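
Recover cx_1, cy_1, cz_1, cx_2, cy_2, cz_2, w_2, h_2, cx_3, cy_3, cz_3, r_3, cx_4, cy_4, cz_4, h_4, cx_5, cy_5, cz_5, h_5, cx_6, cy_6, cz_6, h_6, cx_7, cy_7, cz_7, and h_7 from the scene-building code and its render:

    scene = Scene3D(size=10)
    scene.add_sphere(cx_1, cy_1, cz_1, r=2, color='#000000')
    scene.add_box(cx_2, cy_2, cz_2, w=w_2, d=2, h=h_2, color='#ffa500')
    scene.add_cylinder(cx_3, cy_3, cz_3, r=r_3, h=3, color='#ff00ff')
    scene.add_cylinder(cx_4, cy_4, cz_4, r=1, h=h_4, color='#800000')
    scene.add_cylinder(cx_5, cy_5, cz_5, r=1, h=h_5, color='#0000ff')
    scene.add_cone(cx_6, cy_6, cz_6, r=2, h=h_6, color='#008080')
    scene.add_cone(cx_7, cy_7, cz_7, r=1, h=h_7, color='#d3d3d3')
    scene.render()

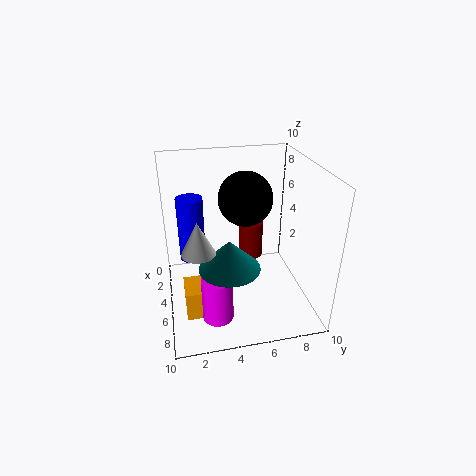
cx_1 = 3, cy_1 = 6, cz_1 = 7, cx_2 = 6, cy_2 = 1, cz_2 = 1, w_2 = 2, h_2 = 2, cx_3 = 8, cy_3 = 3, cz_3 = 1, r_3 = 1, cx_4 = 1, cy_4 = 7, cz_4 = 1, h_4 = 3, cx_5 = 2, cy_5 = 2, cz_5 = 2, h_5 = 5, cx_6 = 7, cy_6 = 4, cz_6 = 4, h_6 = 2, cx_7 = 8, cy_7 = 2, cz_7 = 6, h_7 = 2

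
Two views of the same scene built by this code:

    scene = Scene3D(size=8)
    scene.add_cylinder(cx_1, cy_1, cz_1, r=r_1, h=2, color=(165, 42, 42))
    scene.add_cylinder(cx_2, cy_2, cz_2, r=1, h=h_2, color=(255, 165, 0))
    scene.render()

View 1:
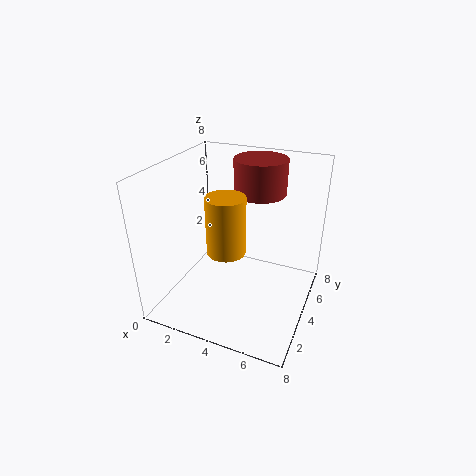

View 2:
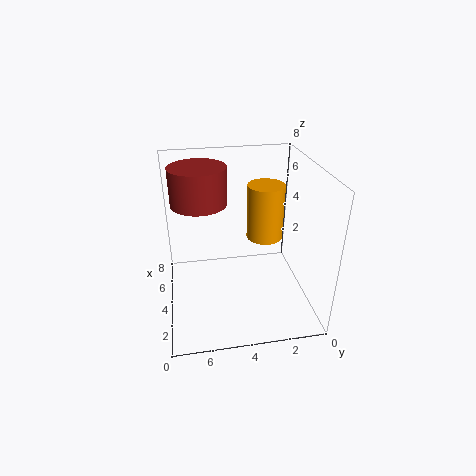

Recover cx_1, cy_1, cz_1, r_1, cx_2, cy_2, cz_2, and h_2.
cx_1 = 4.5
cy_1 = 6
cz_1 = 6
r_1 = 1.5
cx_2 = 4
cy_2 = 2.5
cz_2 = 4
h_2 = 3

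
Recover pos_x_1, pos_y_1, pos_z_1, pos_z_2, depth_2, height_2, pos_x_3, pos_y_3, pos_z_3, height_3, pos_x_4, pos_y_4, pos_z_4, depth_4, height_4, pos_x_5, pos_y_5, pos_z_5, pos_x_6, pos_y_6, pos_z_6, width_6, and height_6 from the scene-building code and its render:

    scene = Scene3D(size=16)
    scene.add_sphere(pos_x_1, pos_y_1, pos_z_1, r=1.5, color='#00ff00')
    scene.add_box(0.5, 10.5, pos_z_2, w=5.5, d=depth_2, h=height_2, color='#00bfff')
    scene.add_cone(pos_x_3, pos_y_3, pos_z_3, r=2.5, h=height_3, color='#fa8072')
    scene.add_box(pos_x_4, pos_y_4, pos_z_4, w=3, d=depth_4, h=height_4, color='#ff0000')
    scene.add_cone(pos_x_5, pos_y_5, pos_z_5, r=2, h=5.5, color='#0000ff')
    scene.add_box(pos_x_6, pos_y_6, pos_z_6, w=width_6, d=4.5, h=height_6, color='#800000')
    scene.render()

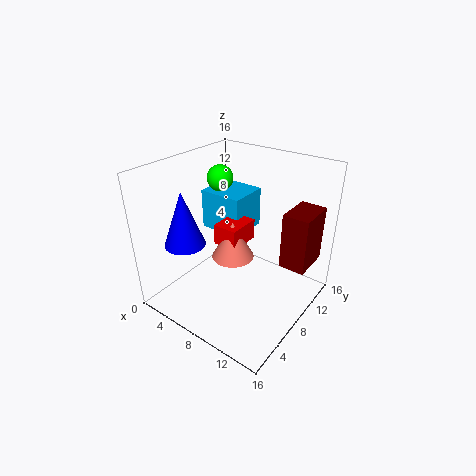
pos_x_1 = 4
pos_y_1 = 10
pos_z_1 = 13.5
pos_z_2 = 6
depth_2 = 5
height_2 = 5
pos_x_3 = 6.5
pos_y_3 = 9
pos_z_3 = 4.5
height_3 = 4.5
pos_x_4 = 4.5
pos_y_4 = 8
pos_z_4 = 6
depth_4 = 4
height_4 = 2.5
pos_x_5 = 6
pos_y_5 = 2
pos_z_5 = 9.5
pos_x_6 = 12
pos_y_6 = 10.5
pos_z_6 = 4.5
width_6 = 3
height_6 = 6.5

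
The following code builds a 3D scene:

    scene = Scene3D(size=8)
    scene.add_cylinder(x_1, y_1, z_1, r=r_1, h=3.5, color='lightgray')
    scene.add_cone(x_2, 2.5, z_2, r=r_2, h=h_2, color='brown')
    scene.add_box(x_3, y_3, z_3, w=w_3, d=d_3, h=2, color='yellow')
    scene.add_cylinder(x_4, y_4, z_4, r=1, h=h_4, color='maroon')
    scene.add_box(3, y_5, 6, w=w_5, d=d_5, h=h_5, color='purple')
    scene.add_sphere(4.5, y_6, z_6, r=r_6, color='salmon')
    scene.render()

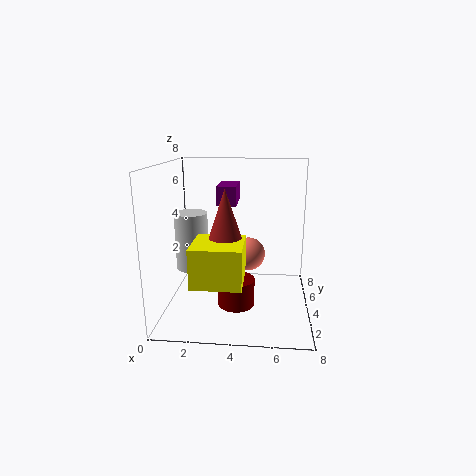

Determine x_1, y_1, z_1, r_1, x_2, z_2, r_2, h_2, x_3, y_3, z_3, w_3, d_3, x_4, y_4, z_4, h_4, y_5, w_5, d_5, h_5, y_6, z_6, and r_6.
x_1 = 1; y_1 = 5.5; z_1 = 1.5; r_1 = 1; x_2 = 3.5; z_2 = 4; r_2 = 1; h_2 = 3; x_3 = 2; y_3 = 0.5; z_3 = 2.5; w_3 = 2.5; d_3 = 2.5; x_4 = 4; y_4 = 3; z_4 = 0.5; h_4 = 1.5; y_5 = 3; w_5 = 1; d_5 = 2; h_5 = 1; y_6 = 5.5; z_6 = 2.5; r_6 = 1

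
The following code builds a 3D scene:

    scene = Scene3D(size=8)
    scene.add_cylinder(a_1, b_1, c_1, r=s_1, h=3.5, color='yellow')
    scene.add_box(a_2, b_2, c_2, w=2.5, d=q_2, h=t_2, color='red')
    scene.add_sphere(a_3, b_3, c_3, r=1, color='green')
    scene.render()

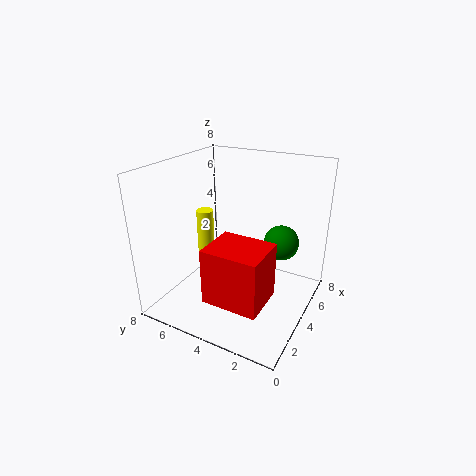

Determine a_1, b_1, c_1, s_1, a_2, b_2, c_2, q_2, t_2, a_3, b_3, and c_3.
a_1 = 4.5
b_1 = 6.5
c_1 = 1.5
s_1 = 0.5
a_2 = 1
b_2 = 1.5
c_2 = 1.5
q_2 = 3
t_2 = 3
a_3 = 5.5
b_3 = 2
c_3 = 3.5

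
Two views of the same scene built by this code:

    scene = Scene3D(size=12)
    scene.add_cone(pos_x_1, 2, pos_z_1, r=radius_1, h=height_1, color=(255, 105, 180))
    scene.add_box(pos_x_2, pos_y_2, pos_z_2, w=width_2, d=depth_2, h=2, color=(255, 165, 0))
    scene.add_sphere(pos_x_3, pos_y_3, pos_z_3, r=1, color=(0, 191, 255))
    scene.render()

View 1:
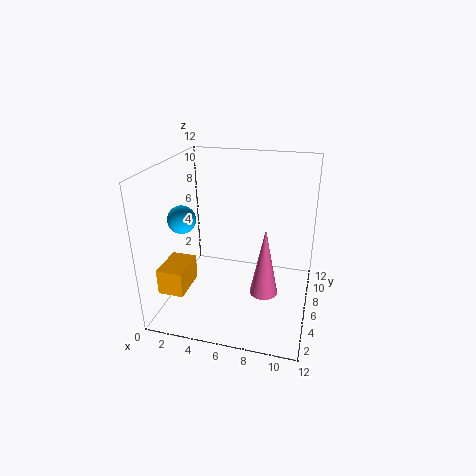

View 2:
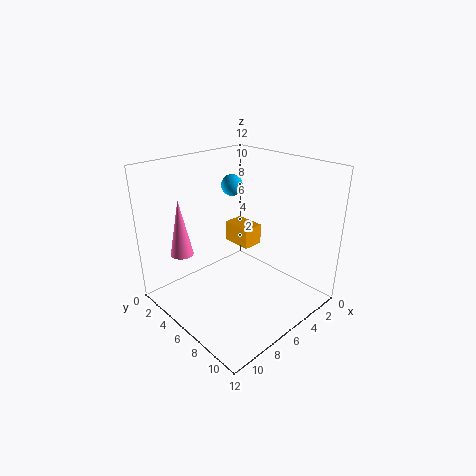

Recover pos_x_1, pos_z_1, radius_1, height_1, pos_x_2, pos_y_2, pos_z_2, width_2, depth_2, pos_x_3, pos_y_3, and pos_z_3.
pos_x_1 = 9
pos_z_1 = 4
radius_1 = 1
height_1 = 5
pos_x_2 = 1
pos_y_2 = 1
pos_z_2 = 3
width_2 = 2
depth_2 = 3
pos_x_3 = 3
pos_y_3 = 2
pos_z_3 = 9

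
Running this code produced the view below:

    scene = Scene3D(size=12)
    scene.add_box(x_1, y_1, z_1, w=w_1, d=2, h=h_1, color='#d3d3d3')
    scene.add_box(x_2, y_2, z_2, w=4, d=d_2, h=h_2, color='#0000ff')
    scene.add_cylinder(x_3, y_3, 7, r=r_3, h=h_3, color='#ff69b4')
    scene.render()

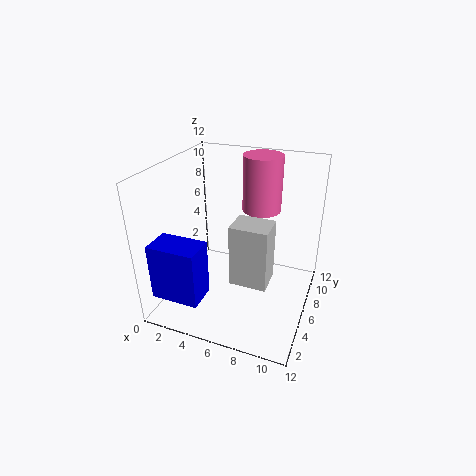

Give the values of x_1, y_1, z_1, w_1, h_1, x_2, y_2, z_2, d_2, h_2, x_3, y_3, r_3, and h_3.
x_1 = 7.5
y_1 = 0.5
z_1 = 5.75
w_1 = 2.5
h_1 = 4.25
x_2 = 0.25
y_2 = 1.25
z_2 = 1.75
d_2 = 2.5
h_2 = 4.75
x_3 = 6.75
y_3 = 10
r_3 = 1.75
h_3 = 5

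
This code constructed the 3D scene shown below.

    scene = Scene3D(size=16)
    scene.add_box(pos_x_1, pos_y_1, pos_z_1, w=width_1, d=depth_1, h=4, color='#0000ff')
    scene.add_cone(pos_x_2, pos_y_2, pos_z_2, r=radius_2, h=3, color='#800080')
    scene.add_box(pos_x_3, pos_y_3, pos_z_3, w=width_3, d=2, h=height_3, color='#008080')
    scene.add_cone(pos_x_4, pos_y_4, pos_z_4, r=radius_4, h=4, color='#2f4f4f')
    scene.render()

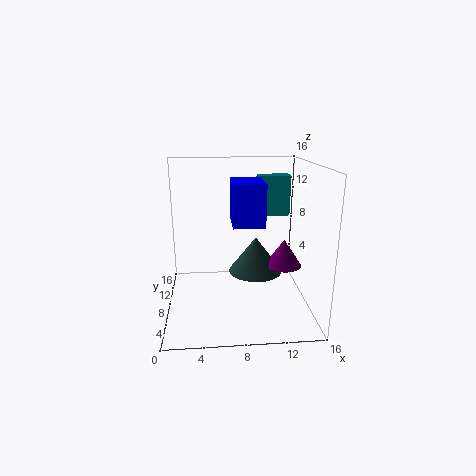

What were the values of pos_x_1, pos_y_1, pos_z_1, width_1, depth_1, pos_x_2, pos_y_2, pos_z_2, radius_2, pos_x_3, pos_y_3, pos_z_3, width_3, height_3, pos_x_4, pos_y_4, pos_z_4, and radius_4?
pos_x_1 = 7; pos_y_1 = 2; pos_z_1 = 11; width_1 = 3; depth_1 = 4; pos_x_2 = 13; pos_y_2 = 7; pos_z_2 = 5; radius_2 = 2; pos_x_3 = 11; pos_y_3 = 13; pos_z_3 = 9; width_3 = 4; height_3 = 5; pos_x_4 = 10; pos_y_4 = 8; pos_z_4 = 4; radius_4 = 3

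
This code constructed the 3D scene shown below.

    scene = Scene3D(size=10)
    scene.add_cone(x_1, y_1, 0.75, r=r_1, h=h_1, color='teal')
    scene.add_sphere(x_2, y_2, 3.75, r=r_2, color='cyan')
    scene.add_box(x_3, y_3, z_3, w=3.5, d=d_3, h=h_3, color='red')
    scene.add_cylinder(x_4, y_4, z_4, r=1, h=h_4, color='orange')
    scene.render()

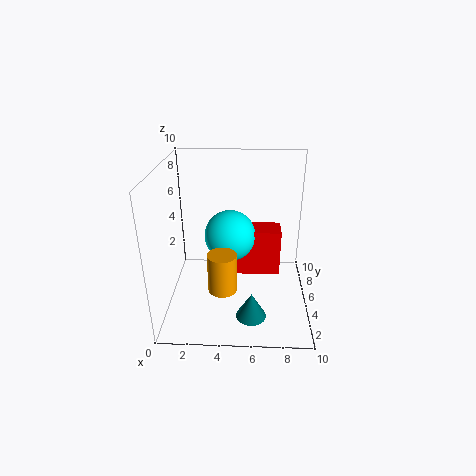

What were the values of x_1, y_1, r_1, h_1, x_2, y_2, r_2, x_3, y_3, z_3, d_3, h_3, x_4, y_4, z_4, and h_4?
x_1 = 6, y_1 = 2, r_1 = 1, h_1 = 1.75, x_2 = 4.25, y_2 = 7.75, r_2 = 2, x_3 = 4.75, y_3 = 7.25, z_3 = 0.5, d_3 = 2, h_3 = 3.75, x_4 = 4, y_4 = 3.5, z_4 = 1.75, h_4 = 2.75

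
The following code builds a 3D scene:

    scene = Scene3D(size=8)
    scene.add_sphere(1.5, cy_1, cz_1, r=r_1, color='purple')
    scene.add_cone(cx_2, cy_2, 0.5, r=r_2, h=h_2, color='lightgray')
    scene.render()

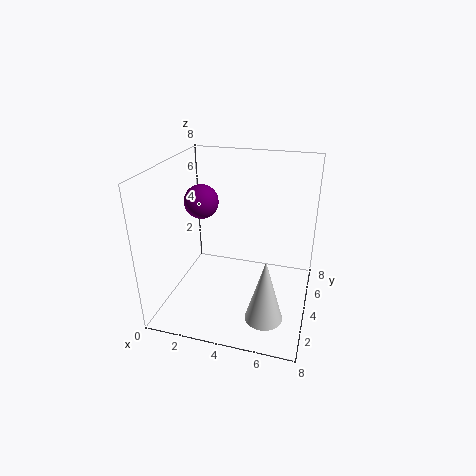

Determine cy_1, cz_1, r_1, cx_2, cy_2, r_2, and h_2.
cy_1 = 5
cz_1 = 5.5
r_1 = 1
cx_2 = 6
cy_2 = 2
r_2 = 1
h_2 = 3.5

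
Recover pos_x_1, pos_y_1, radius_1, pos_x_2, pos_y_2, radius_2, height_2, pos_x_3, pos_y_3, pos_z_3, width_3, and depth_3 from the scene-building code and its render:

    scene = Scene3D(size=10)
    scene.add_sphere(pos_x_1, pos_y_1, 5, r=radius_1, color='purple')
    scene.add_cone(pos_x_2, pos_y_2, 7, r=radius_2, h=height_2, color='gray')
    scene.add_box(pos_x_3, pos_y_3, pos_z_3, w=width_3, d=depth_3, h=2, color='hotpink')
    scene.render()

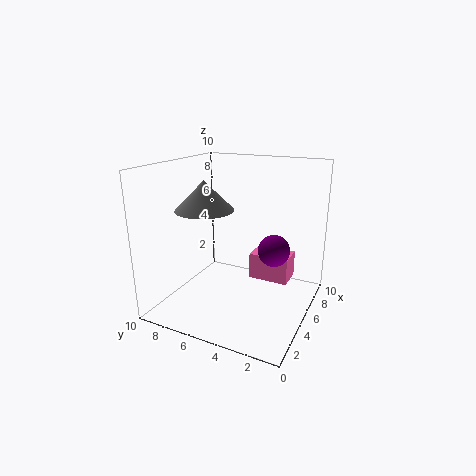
pos_x_1 = 4, pos_y_1 = 2, radius_1 = 1, pos_x_2 = 4, pos_y_2 = 7, radius_2 = 2, height_2 = 2, pos_x_3 = 7, pos_y_3 = 2, pos_z_3 = 1, width_3 = 2, depth_3 = 3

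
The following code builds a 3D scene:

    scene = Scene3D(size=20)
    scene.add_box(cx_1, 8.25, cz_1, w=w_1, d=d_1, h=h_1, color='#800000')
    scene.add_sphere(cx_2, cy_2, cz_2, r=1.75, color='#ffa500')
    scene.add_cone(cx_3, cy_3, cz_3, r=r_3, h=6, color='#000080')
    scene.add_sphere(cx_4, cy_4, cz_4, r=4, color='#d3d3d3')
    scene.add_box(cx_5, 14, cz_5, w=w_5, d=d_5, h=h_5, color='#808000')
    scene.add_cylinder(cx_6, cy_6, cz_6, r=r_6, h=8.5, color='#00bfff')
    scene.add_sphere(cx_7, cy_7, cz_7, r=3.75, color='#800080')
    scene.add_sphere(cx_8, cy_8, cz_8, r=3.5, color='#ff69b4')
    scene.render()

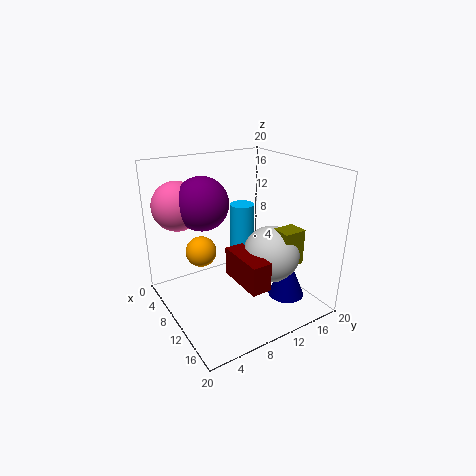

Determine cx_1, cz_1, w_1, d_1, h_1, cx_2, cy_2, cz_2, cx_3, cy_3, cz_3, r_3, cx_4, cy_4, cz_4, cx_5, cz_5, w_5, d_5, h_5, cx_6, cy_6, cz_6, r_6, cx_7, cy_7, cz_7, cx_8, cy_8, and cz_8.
cx_1 = 9.5
cz_1 = 4.75
w_1 = 7
d_1 = 2.75
h_1 = 4
cx_2 = 14
cy_2 = 2.5
cz_2 = 11.75
cx_3 = 15
cy_3 = 15
cz_3 = 2
r_3 = 2.5
cx_4 = 12.5
cy_4 = 14
cz_4 = 7.5
cx_5 = 12.75
cz_5 = 6.5
w_5 = 2.75
d_5 = 3.25
h_5 = 5
cx_6 = 2.5
cy_6 = 15.5
cz_6 = 3.25
r_6 = 2
cx_7 = 6.25
cy_7 = 6.5
cz_7 = 14.5
cx_8 = 4
cy_8 = 3.75
cz_8 = 14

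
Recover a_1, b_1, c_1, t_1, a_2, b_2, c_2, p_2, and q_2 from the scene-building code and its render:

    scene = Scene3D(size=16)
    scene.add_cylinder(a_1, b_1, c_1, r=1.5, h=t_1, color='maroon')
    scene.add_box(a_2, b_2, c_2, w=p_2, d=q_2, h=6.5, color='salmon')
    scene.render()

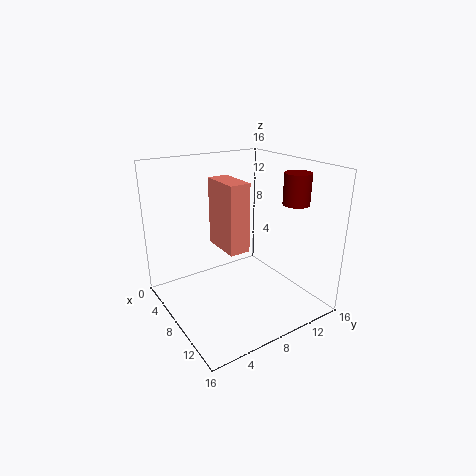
a_1 = 10.5; b_1 = 14; c_1 = 11.5; t_1 = 3.5; a_2 = 9; b_2 = 4; c_2 = 9; p_2 = 4; q_2 = 2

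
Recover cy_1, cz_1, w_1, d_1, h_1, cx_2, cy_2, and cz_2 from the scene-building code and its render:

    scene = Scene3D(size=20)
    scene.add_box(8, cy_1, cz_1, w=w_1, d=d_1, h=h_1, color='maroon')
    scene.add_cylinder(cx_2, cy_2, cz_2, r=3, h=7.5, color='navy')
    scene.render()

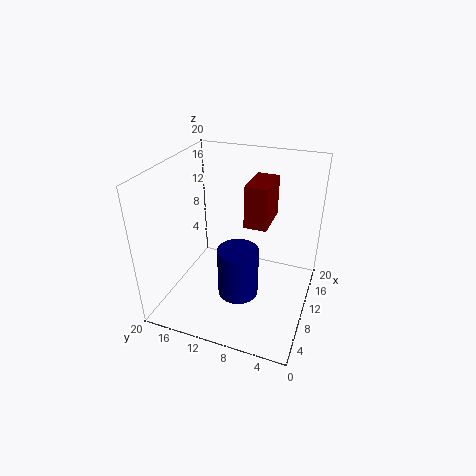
cy_1 = 5.5, cz_1 = 13, w_1 = 5.5, d_1 = 3, h_1 = 5.5, cx_2 = 10, cy_2 = 10, cz_2 = 0.5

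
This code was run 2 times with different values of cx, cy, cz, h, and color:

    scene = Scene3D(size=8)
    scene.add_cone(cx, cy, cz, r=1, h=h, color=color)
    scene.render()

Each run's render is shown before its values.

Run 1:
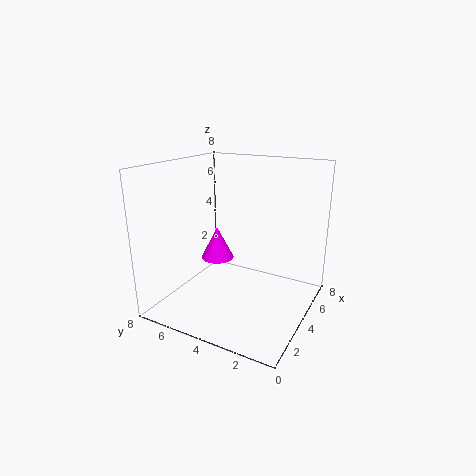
cx = 5
cy = 6
cz = 2
h = 2
color = 'magenta'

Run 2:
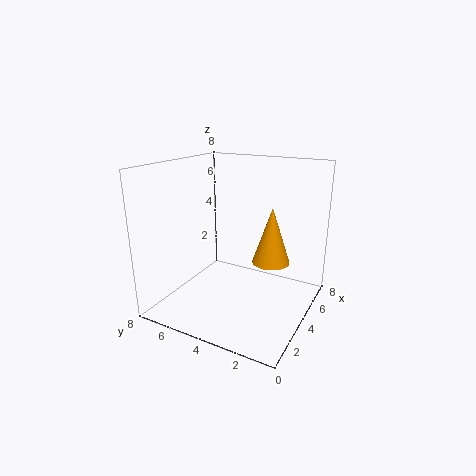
cx = 4
cy = 2
cz = 3
h = 3
color = 'orange'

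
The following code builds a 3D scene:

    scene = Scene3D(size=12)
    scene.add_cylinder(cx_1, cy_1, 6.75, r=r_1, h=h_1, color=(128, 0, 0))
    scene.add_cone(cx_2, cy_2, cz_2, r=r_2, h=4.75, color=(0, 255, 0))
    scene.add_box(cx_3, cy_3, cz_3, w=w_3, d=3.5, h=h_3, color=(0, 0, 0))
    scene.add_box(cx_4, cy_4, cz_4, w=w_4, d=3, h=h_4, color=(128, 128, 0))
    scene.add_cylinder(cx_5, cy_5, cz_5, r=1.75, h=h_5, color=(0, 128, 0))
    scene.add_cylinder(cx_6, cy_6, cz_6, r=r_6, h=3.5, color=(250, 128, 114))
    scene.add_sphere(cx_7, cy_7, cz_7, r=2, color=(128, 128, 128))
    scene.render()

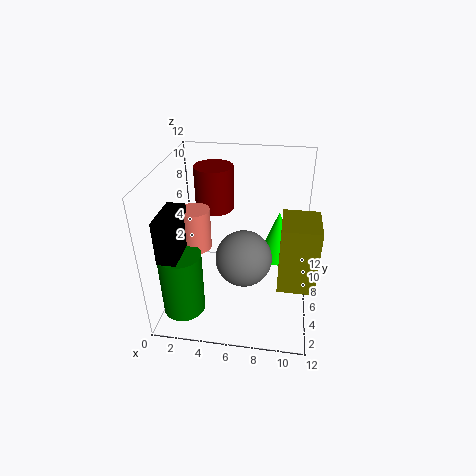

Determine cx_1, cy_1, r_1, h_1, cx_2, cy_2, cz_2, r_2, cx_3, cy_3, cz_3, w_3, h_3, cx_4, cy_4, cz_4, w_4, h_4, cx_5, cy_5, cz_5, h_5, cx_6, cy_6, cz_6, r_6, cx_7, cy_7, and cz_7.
cx_1 = 3.25; cy_1 = 9.75; r_1 = 1.75; h_1 = 4; cx_2 = 9.25; cy_2 = 9.75; cz_2 = 2; r_2 = 1.75; cx_3 = 0.5; cy_3 = 1.75; cz_3 = 5.75; w_3 = 1.5; h_3 = 3.5; cx_4 = 9.5; cy_4 = 0.5; cz_4 = 5.5; w_4 = 2.5; h_4 = 4.75; cx_5 = 1.75; cy_5 = 3.25; cz_5 = 0.25; h_5 = 5.5; cx_6 = 2.5; cy_6 = 5.75; cz_6 = 5; r_6 = 1.25; cx_7 = 7; cy_7 = 2.25; cz_7 = 6.75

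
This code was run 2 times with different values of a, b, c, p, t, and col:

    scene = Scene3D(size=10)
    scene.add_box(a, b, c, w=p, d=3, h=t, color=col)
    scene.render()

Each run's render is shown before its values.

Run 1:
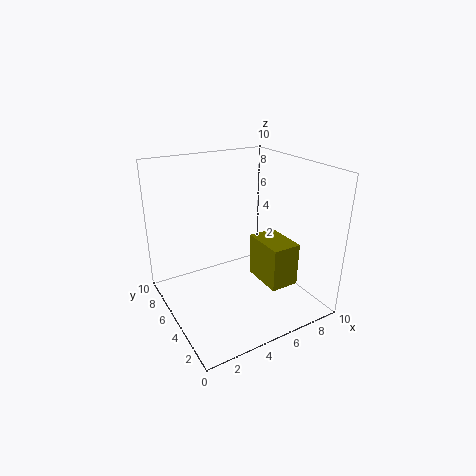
a = 6; b = 2; c = 2; p = 2; t = 3; col = 'olive'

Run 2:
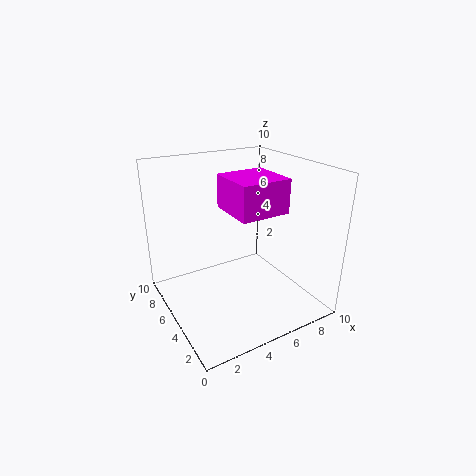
a = 3; b = 1; c = 8; p = 3; t = 2; col = 'magenta'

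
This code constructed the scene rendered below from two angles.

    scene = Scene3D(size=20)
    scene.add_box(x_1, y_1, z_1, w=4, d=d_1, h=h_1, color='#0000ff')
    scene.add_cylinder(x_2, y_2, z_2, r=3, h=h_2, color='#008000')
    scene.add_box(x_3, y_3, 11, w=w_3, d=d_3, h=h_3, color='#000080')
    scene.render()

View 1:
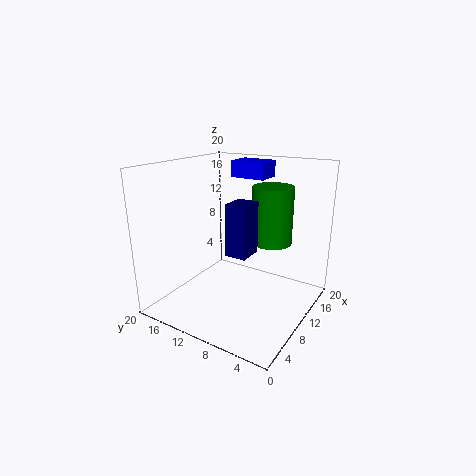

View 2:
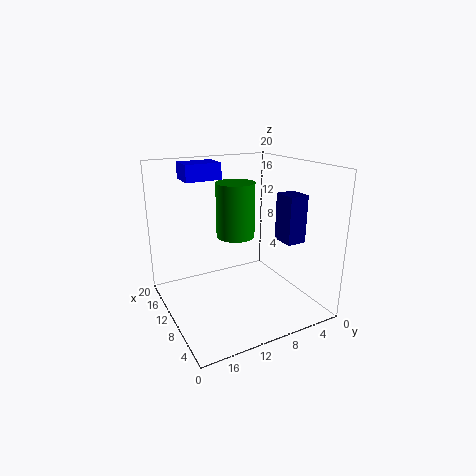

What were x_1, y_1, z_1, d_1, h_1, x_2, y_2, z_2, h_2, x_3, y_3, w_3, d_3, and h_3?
x_1 = 16, y_1 = 9.5, z_1 = 17, d_1 = 5.5, h_1 = 2.5, x_2 = 15.5, y_2 = 7.5, z_2 = 8, h_2 = 8.5, x_3 = 2.5, y_3 = 4.5, w_3 = 3, d_3 = 2.5, h_3 = 6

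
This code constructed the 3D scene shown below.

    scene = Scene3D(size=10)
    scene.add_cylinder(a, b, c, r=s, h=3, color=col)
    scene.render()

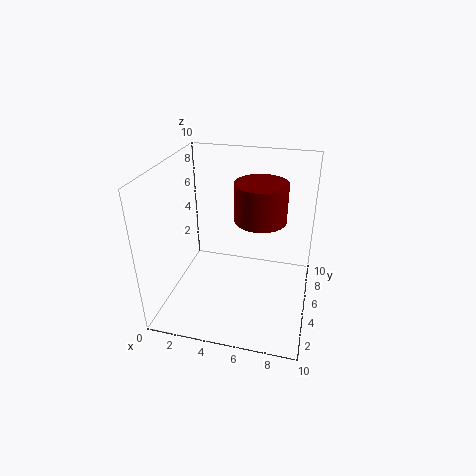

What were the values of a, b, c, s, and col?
a = 6
b = 8
c = 5
s = 2
col = 'maroon'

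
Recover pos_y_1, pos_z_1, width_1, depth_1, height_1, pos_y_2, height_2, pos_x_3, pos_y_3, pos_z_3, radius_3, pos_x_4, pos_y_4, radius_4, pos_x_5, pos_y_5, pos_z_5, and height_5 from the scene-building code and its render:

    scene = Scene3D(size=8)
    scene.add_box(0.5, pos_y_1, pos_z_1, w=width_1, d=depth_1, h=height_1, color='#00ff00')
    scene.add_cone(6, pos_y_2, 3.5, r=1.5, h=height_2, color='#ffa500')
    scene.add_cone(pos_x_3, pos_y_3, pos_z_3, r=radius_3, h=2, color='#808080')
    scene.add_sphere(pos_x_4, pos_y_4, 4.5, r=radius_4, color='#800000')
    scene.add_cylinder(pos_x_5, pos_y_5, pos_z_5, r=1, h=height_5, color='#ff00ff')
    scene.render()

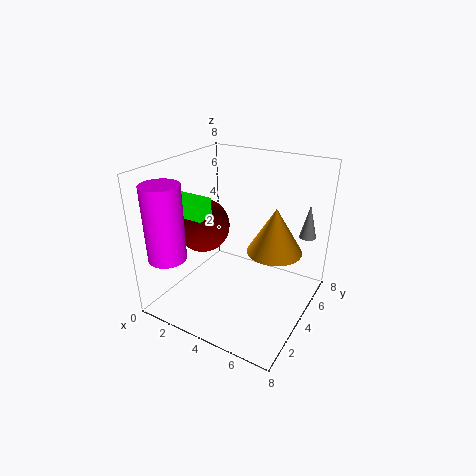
pos_y_1 = 2
pos_z_1 = 5.5
width_1 = 2.5
depth_1 = 1
height_1 = 1
pos_y_2 = 4.5
height_2 = 2.5
pos_x_3 = 7
pos_y_3 = 7
pos_z_3 = 3.5
radius_3 = 0.5
pos_x_4 = 2
pos_y_4 = 3.5
radius_4 = 1.5
pos_x_5 = 1.5
pos_y_5 = 1
pos_z_5 = 3.5
height_5 = 4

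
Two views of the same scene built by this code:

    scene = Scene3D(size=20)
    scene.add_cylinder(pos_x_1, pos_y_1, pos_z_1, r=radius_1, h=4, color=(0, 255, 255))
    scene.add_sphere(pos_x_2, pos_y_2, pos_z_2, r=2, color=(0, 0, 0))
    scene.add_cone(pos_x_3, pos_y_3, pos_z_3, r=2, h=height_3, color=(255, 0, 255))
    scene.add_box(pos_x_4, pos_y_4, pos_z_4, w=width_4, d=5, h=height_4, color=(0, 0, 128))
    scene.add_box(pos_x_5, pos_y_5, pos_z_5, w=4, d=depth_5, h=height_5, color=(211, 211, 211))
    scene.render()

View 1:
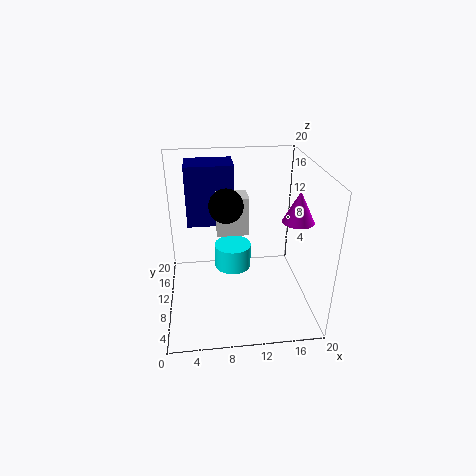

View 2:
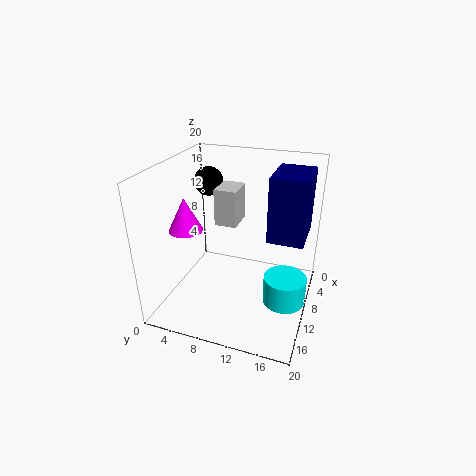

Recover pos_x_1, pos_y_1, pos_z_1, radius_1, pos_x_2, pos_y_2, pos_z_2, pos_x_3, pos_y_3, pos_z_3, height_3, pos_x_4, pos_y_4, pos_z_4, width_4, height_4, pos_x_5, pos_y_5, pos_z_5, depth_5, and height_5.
pos_x_1 = 10; pos_y_1 = 17; pos_z_1 = 1; radius_1 = 3; pos_x_2 = 8; pos_y_2 = 5; pos_z_2 = 17; pos_x_3 = 17; pos_y_3 = 6; pos_z_3 = 14; height_3 = 4; pos_x_4 = 3; pos_y_4 = 14; pos_z_4 = 10; width_4 = 7; height_4 = 9; pos_x_5 = 7; pos_y_5 = 7; pos_z_5 = 12; depth_5 = 3; height_5 = 5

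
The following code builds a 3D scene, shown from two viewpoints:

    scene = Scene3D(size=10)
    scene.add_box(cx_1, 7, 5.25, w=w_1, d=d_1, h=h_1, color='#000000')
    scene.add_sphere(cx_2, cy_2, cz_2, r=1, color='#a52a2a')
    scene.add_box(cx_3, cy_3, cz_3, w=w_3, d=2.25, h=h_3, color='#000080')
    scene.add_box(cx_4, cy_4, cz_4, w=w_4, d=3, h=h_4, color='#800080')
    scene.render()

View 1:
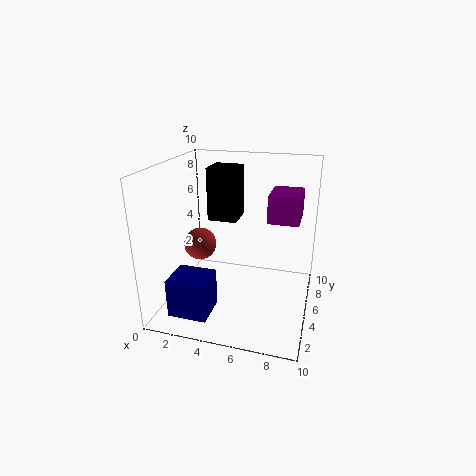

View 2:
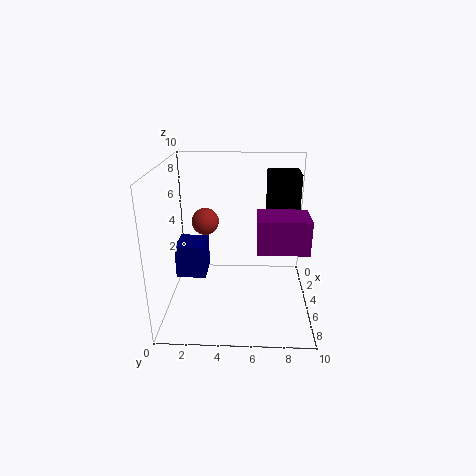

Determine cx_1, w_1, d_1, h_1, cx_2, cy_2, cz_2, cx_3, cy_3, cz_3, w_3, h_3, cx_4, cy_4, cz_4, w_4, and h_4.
cx_1 = 2, w_1 = 2.25, d_1 = 2.25, h_1 = 4, cx_2 = 3.25, cy_2 = 2.5, cz_2 = 5.5, cx_3 = 1.75, cy_3 = 0.25, cz_3 = 1.25, w_3 = 2.5, h_3 = 2.5, cx_4 = 6.75, cy_4 = 6.25, cz_4 = 5.75, w_4 = 2.25, h_4 = 2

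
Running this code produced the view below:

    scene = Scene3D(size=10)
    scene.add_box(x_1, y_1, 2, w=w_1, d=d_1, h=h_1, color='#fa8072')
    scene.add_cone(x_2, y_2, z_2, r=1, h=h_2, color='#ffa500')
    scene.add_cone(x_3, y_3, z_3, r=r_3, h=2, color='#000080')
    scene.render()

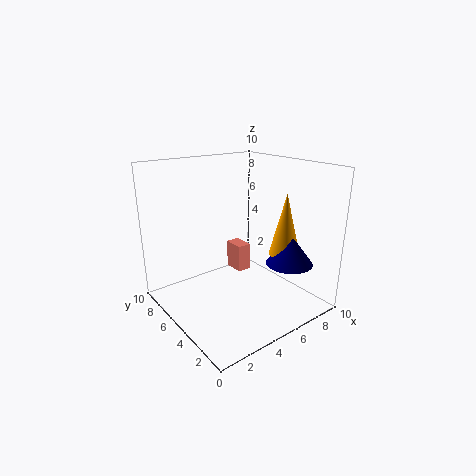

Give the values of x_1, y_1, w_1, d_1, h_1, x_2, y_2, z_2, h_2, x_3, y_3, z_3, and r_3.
x_1 = 5.5
y_1 = 5.5
w_1 = 1
d_1 = 1.5
h_1 = 2
x_2 = 6.5
y_2 = 2
z_2 = 4.5
h_2 = 4
x_3 = 6.5
y_3 = 1.5
z_3 = 4
r_3 = 1.5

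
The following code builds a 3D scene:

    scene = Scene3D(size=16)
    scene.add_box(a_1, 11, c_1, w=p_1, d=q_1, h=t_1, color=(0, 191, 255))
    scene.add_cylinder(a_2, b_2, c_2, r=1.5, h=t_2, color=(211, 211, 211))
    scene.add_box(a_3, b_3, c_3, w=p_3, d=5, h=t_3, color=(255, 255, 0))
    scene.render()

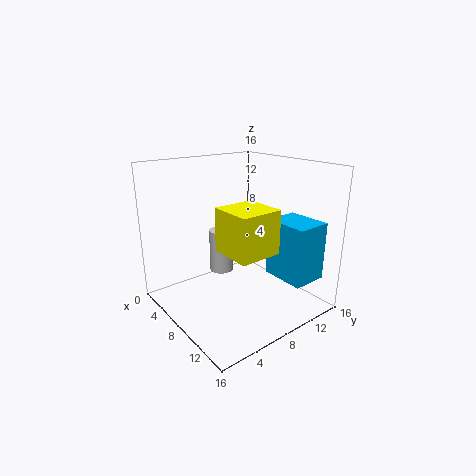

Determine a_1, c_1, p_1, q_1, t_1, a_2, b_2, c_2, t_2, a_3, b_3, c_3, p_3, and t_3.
a_1 = 9.5, c_1 = 3.5, p_1 = 5, q_1 = 4, t_1 = 6.5, a_2 = 2.5, b_2 = 9.5, c_2 = 1.5, t_2 = 5.5, a_3 = 6.5, b_3 = 6, c_3 = 6.5, p_3 = 5, t_3 = 5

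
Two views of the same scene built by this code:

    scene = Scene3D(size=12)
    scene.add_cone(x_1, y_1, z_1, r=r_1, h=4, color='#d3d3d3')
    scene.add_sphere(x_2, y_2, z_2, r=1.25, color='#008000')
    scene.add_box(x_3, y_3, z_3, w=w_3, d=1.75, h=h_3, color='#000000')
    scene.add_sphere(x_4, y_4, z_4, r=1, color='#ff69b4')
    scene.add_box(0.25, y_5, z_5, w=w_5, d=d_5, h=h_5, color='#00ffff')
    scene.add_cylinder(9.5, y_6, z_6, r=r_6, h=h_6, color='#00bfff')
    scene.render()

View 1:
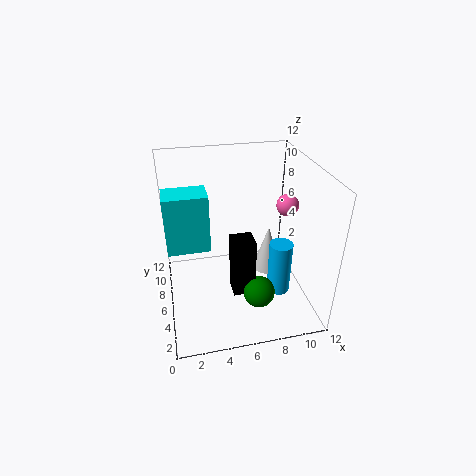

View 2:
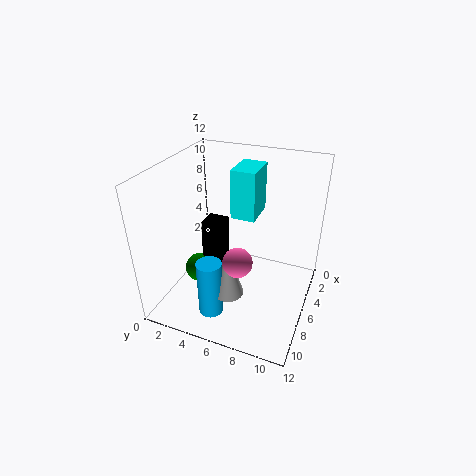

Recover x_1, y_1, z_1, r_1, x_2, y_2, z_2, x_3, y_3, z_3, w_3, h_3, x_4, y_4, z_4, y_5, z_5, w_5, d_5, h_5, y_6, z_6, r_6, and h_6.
x_1 = 8.75
y_1 = 6.25
z_1 = 2.5
r_1 = 1.25
x_2 = 7
y_2 = 2.75
z_2 = 2.75
x_3 = 5
y_3 = 3
z_3 = 2.5
w_3 = 1.75
h_3 = 4.75
x_4 = 11
y_4 = 8
z_4 = 7.5
y_5 = 4.25
z_5 = 6.25
w_5 = 3.25
d_5 = 2.25
h_5 = 4.5
y_6 = 5
z_6 = 0.75
r_6 = 1
h_6 = 4.75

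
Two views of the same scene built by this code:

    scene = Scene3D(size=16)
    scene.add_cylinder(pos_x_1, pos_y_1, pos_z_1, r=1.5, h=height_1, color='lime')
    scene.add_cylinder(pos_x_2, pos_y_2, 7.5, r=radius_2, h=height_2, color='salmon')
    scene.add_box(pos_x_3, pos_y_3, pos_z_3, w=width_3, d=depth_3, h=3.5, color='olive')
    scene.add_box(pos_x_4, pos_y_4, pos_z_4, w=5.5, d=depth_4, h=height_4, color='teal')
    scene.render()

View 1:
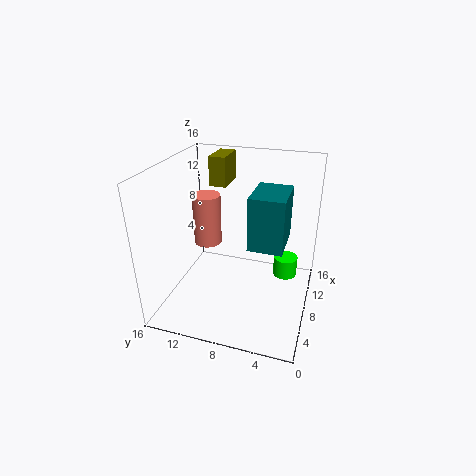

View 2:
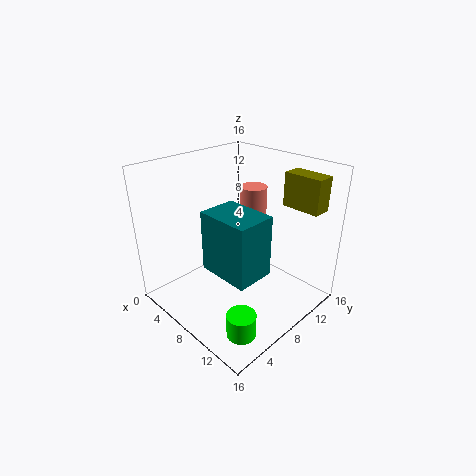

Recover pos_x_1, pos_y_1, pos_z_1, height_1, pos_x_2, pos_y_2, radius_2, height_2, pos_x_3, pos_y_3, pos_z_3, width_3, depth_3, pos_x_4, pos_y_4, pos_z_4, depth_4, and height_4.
pos_x_1 = 13.25
pos_y_1 = 3.25
pos_z_1 = 0.75
height_1 = 2.5
pos_x_2 = 7.25
pos_y_2 = 11.25
radius_2 = 1.5
height_2 = 5.5
pos_x_3 = 11.75
pos_y_3 = 10.75
pos_z_3 = 12.25
width_3 = 4
depth_3 = 2
pos_x_4 = 8
pos_y_4 = 3
pos_z_4 = 6.5
depth_4 = 4
height_4 = 6.25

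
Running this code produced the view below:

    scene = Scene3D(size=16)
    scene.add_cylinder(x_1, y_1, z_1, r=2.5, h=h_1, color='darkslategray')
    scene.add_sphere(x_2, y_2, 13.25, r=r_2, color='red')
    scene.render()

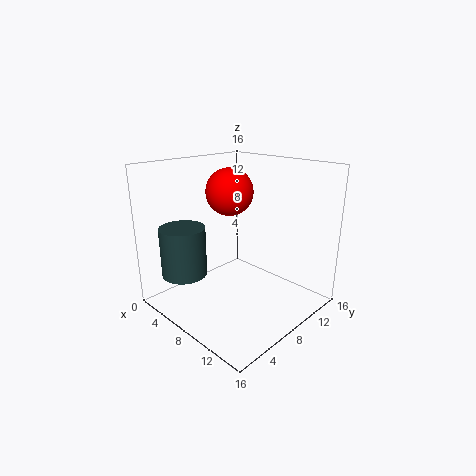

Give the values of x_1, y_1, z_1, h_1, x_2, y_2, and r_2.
x_1 = 4.25, y_1 = 3.25, z_1 = 4, h_1 = 5.5, x_2 = 7.5, y_2 = 7.25, r_2 = 2.5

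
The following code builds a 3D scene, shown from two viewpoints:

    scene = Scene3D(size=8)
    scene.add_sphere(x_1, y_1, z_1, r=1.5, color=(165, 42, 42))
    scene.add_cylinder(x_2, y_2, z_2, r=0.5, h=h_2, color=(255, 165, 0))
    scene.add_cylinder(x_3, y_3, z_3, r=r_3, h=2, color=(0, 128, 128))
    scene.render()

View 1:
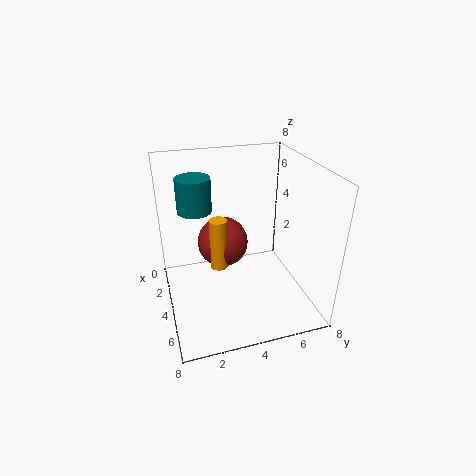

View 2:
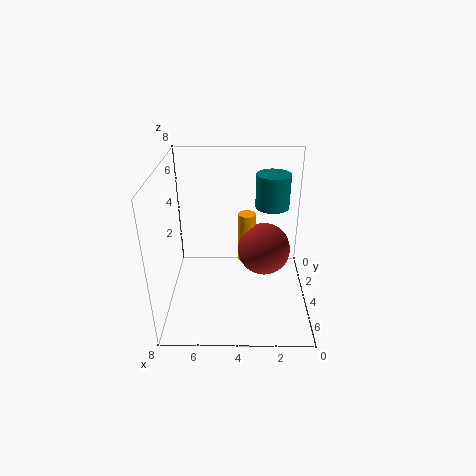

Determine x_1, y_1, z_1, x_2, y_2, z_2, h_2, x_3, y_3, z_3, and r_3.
x_1 = 2.5; y_1 = 3.5; z_1 = 3; x_2 = 3.5; y_2 = 3; z_2 = 2; h_2 = 3; x_3 = 2; y_3 = 2; z_3 = 5; r_3 = 1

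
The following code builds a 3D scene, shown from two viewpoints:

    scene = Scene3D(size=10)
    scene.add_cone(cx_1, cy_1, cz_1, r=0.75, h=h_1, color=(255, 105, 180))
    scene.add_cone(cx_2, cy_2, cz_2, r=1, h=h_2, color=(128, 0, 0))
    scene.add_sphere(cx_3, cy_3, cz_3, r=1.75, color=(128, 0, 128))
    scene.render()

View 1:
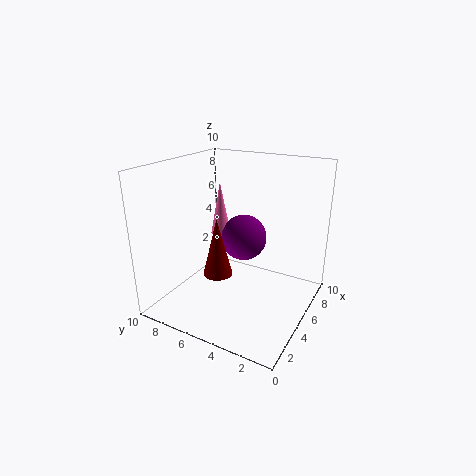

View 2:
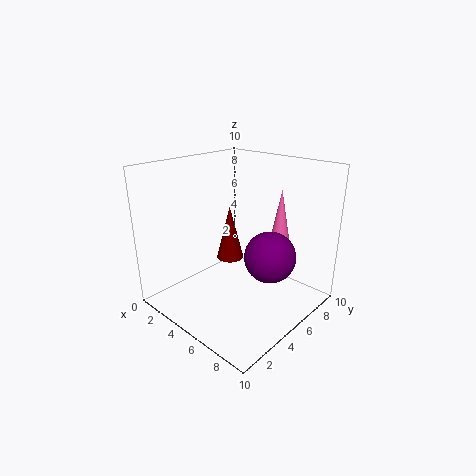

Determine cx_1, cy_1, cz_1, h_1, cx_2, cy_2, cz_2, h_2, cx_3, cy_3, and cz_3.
cx_1 = 6.75; cy_1 = 7.5; cz_1 = 4.25; h_1 = 4; cx_2 = 3.5; cy_2 = 5.75; cz_2 = 2.75; h_2 = 4; cx_3 = 7.25; cy_3 = 5.75; cz_3 = 4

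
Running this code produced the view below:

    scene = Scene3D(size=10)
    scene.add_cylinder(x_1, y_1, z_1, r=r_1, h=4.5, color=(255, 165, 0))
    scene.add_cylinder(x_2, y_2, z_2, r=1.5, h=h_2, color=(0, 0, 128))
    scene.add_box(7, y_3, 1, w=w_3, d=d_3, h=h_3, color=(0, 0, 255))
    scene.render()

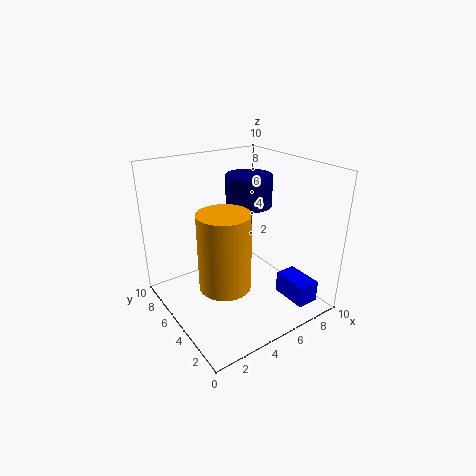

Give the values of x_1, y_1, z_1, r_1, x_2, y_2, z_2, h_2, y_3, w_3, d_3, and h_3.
x_1 = 2
y_1 = 2
z_1 = 4
r_1 = 1.5
x_2 = 5.5
y_2 = 4.5
z_2 = 7.5
h_2 = 2
y_3 = 0.5
w_3 = 1.5
d_3 = 2.5
h_3 = 1.5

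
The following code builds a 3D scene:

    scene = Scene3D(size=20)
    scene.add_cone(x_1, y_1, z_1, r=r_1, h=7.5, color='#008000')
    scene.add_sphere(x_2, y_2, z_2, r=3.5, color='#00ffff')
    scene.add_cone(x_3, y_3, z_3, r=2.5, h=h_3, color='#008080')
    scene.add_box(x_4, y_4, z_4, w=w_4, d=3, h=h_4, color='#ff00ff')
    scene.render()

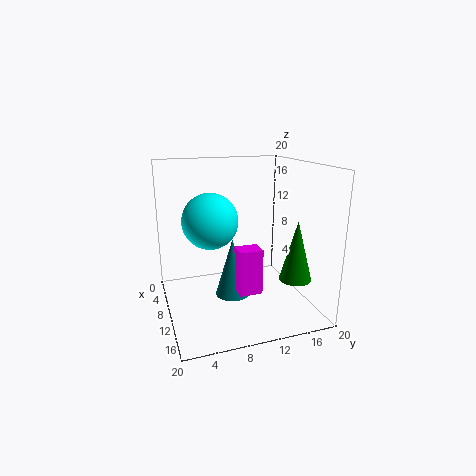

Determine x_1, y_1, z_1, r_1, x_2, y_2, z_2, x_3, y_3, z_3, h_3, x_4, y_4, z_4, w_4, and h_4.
x_1 = 17.5; y_1 = 15; z_1 = 6.5; r_1 = 2; x_2 = 12.5; y_2 = 5.5; z_2 = 13.5; x_3 = 9; y_3 = 9.5; z_3 = 1; h_3 = 8.5; x_4 = 13; y_4 = 8.5; z_4 = 4; w_4 = 2.5; h_4 = 6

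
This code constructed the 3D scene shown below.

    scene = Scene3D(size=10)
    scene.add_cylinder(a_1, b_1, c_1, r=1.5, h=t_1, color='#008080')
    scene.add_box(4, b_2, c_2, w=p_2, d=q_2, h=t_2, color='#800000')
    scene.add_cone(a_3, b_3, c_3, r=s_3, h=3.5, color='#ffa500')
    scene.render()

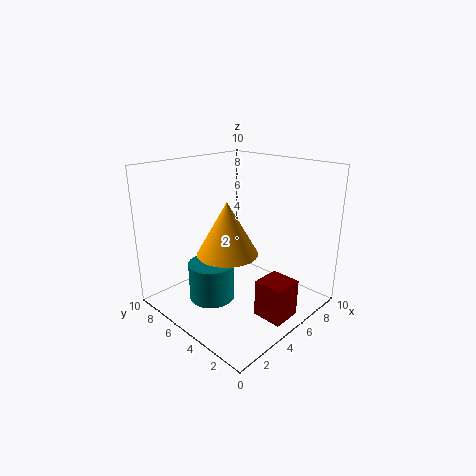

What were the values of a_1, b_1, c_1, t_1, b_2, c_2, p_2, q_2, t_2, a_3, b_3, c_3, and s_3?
a_1 = 2.5, b_1 = 5, c_1 = 1.5, t_1 = 2.5, b_2 = 0.5, c_2 = 0.5, p_2 = 2, q_2 = 2, t_2 = 2.5, a_3 = 3.5, b_3 = 4.5, c_3 = 4.5, s_3 = 2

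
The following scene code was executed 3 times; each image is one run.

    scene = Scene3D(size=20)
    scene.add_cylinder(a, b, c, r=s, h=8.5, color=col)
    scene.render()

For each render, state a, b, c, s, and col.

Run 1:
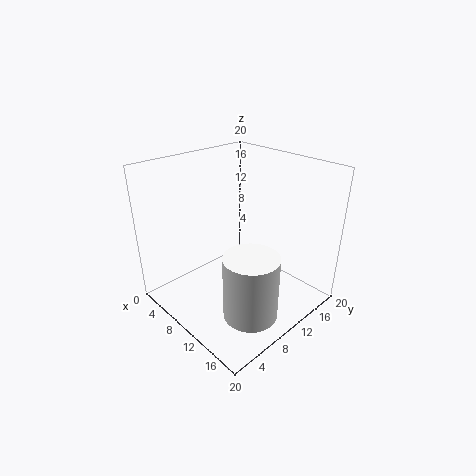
a = 16, b = 6.5, c = 2.5, s = 3.5, col = 'white'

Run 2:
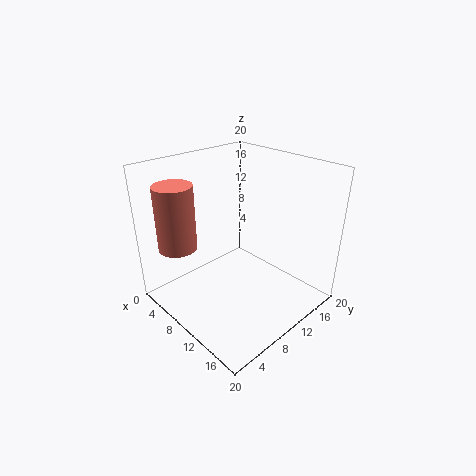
a = 6.5, b = 2.5, c = 10, s = 2.5, col = 'salmon'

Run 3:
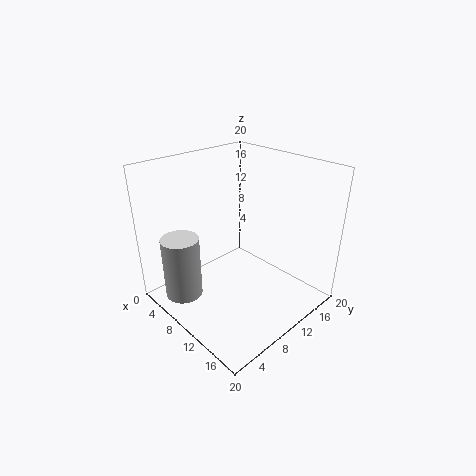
a = 7, b = 2.5, c = 3, s = 2.5, col = 'lightgray'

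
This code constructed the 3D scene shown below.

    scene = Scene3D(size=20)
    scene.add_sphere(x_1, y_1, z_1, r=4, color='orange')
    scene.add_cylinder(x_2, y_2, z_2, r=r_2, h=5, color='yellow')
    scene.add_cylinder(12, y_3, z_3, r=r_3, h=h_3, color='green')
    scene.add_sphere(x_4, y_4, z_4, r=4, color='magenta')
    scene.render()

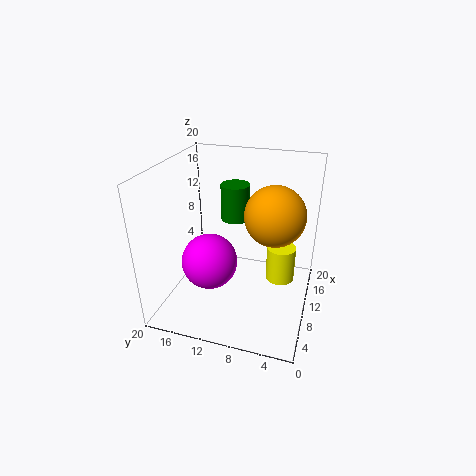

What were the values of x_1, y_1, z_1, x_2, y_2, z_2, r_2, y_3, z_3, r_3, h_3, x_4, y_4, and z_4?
x_1 = 10
y_1 = 5
z_1 = 14
x_2 = 11
y_2 = 4
z_2 = 4
r_2 = 2
y_3 = 11
z_3 = 12
r_3 = 2
h_3 = 5
x_4 = 9
y_4 = 14
z_4 = 6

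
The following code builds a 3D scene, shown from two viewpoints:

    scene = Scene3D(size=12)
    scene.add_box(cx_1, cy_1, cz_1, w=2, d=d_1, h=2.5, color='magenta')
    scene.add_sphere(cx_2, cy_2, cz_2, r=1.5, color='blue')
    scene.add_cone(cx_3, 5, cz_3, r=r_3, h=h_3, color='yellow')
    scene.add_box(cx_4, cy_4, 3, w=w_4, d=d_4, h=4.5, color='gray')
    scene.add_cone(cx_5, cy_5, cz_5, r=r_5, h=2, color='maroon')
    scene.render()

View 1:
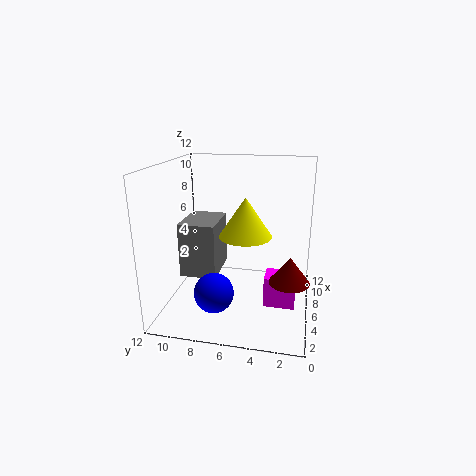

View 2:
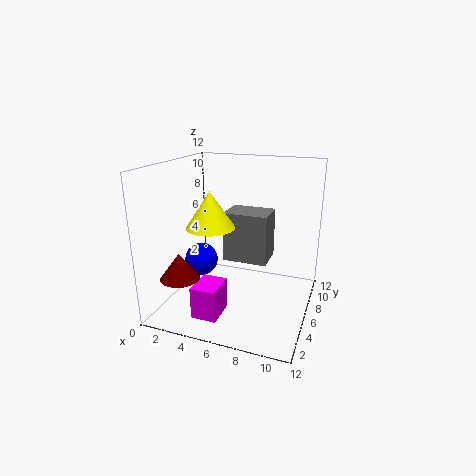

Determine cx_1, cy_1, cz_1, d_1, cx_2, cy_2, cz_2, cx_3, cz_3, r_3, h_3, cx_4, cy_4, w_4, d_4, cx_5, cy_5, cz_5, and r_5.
cx_1 = 4, cy_1 = 1, cz_1 = 1, d_1 = 2.5, cx_2 = 2, cy_2 = 7, cz_2 = 3, cx_3 = 4, cz_3 = 7, r_3 = 2, h_3 = 3, cx_4 = 4, cy_4 = 7.5, w_4 = 4, d_4 = 3, cx_5 = 3, cy_5 = 1.5, cz_5 = 4, r_5 = 1.5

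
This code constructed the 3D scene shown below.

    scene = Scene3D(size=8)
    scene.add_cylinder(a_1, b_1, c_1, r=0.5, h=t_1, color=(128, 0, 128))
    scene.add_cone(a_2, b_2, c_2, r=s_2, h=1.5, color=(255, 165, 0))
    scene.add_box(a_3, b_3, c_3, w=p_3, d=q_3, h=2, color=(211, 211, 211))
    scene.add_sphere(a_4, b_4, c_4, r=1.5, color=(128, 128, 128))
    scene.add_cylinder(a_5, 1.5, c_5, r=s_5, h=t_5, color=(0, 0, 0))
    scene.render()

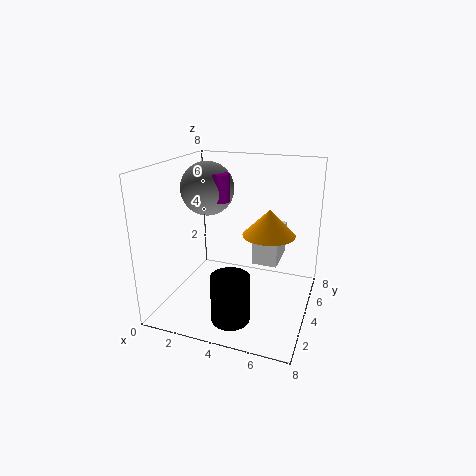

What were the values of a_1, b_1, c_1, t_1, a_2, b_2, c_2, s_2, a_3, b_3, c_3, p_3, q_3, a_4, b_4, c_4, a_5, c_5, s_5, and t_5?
a_1 = 3
b_1 = 4
c_1 = 6
t_1 = 1.5
a_2 = 5.5
b_2 = 5
c_2 = 4
s_2 = 1.5
a_3 = 4.5
b_3 = 5
c_3 = 2
p_3 = 1.5
q_3 = 2.5
a_4 = 2
b_4 = 4.5
c_4 = 6.5
a_5 = 4.5
c_5 = 0.5
s_5 = 1
t_5 = 2.5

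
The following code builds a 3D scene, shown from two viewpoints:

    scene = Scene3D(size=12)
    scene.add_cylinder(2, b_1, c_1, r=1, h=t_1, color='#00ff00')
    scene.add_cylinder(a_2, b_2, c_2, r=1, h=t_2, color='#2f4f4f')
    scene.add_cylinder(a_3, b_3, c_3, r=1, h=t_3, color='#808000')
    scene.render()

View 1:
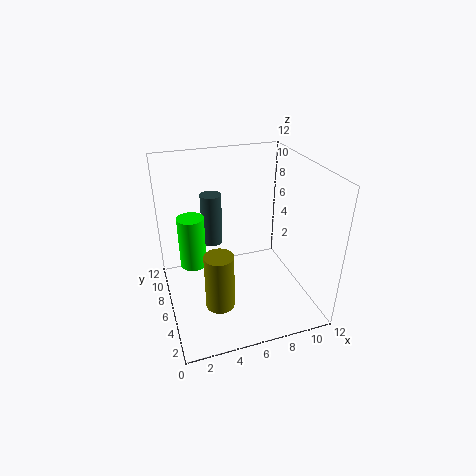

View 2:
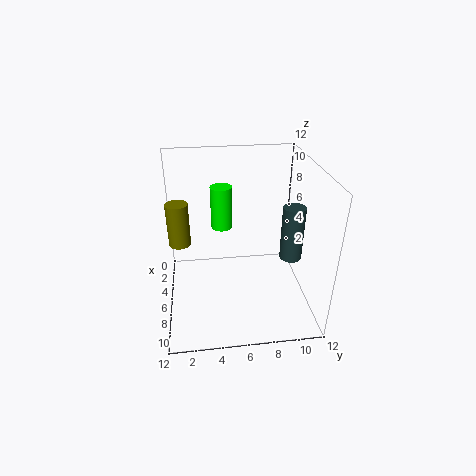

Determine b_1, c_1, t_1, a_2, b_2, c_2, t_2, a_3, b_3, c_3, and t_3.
b_1 = 5, c_1 = 5, t_1 = 4, a_2 = 5, b_2 = 11, c_2 = 3, t_2 = 5, a_3 = 3, b_3 = 1, c_3 = 4, t_3 = 4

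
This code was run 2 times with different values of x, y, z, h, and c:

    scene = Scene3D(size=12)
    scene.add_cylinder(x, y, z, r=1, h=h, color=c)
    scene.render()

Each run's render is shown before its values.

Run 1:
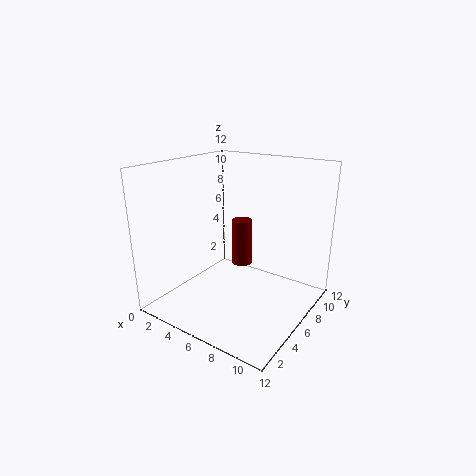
x = 3.75, y = 10, z = 1.5, h = 4.5, c = 'maroon'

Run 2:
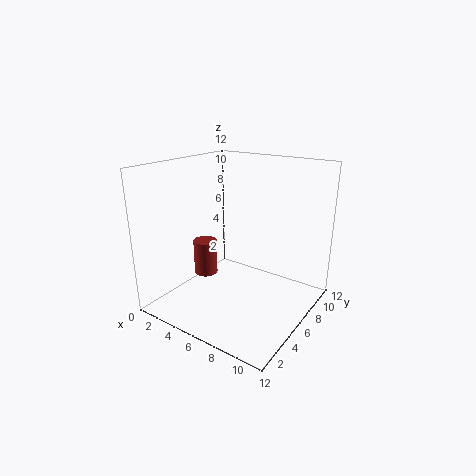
x = 3.25, y = 5, z = 2.5, h = 3, c = 'brown'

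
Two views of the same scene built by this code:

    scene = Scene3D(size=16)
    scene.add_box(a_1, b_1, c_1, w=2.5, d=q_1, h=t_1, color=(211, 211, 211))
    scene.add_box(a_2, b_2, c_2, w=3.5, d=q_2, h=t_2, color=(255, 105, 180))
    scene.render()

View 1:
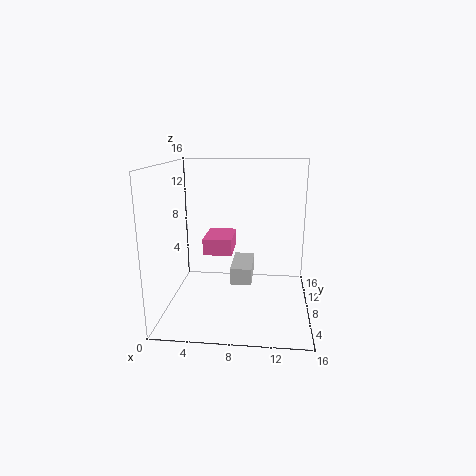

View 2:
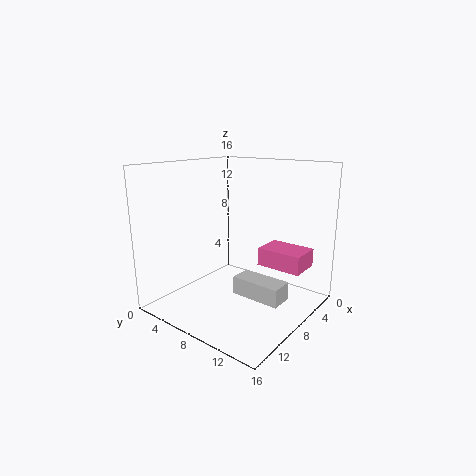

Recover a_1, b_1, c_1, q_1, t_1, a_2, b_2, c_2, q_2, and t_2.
a_1 = 7; b_1 = 8.5; c_1 = 2; q_1 = 5.5; t_1 = 2; a_2 = 3.5; b_2 = 10; c_2 = 5; q_2 = 5; t_2 = 2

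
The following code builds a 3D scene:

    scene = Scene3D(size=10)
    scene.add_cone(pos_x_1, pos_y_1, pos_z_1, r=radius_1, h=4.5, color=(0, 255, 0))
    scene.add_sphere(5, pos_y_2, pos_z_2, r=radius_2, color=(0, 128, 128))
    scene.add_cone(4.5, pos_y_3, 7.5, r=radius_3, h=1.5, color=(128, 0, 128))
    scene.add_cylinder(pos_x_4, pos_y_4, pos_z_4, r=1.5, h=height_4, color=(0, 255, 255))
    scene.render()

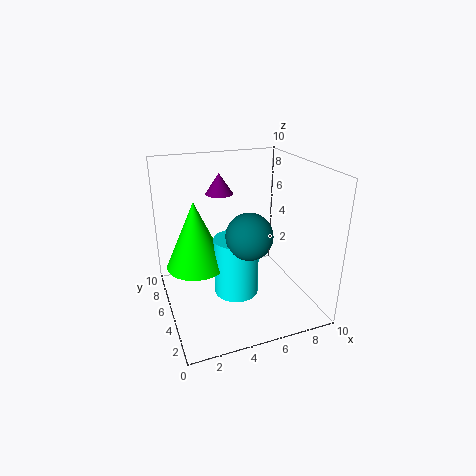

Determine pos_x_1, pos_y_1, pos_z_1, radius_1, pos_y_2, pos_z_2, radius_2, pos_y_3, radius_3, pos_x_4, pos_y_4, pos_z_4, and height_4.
pos_x_1 = 2, pos_y_1 = 5, pos_z_1 = 3.5, radius_1 = 2, pos_y_2 = 3, pos_z_2 = 6, radius_2 = 1.5, pos_y_3 = 7.5, radius_3 = 1, pos_x_4 = 4.5, pos_y_4 = 4, pos_z_4 = 1.5, height_4 = 4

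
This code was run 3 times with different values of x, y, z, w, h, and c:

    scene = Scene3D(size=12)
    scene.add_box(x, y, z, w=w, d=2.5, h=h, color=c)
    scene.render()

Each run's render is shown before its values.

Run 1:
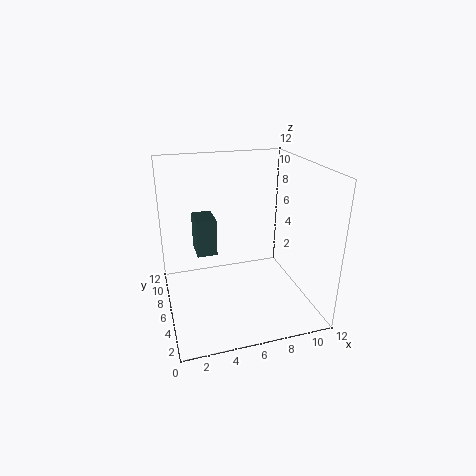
x = 2.75
y = 7.25
z = 4
w = 1.75
h = 3.25
c = 'darkslategray'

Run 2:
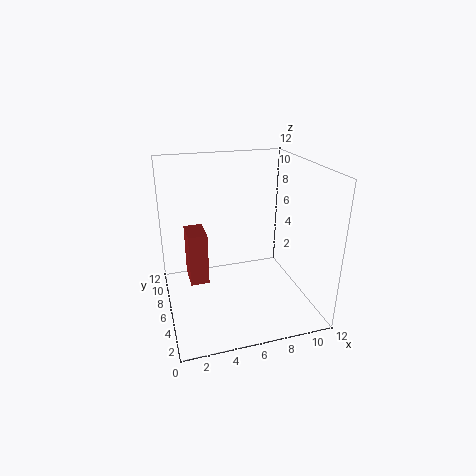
x = 1.75
y = 5
z = 2.75
w = 1.5
h = 4.25
c = 'brown'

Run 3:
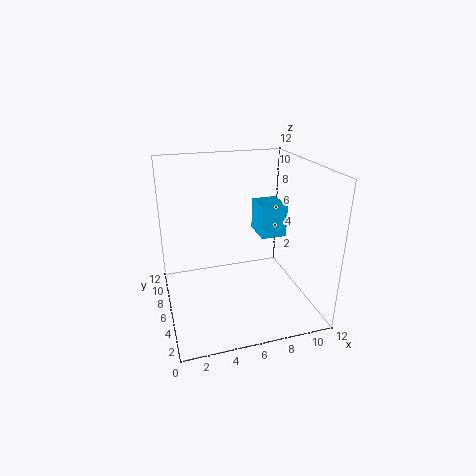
x = 7.25
y = 3.75
z = 6.75
w = 2
h = 2.5
c = 'deepskyblue'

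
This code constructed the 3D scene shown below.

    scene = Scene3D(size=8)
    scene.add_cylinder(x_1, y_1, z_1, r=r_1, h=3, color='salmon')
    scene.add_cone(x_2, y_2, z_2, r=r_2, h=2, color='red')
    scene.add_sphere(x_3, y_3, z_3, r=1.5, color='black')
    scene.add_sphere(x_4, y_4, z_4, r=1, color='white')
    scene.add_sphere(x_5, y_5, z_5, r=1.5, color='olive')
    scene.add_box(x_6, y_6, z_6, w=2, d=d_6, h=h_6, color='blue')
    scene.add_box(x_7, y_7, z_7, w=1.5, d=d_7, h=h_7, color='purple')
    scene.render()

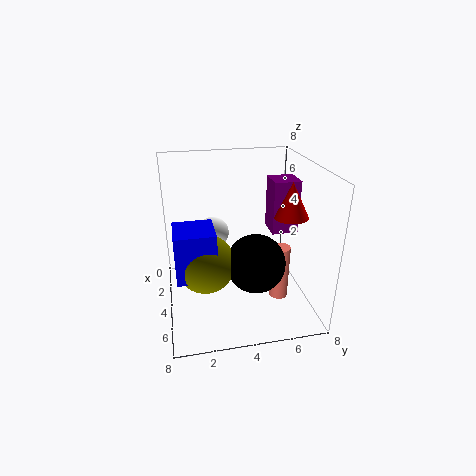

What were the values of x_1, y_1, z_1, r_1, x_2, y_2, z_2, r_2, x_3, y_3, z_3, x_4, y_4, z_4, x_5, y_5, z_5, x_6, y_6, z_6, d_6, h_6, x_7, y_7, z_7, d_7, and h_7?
x_1 = 5.5; y_1 = 6; z_1 = 1; r_1 = 0.5; x_2 = 4; y_2 = 7; z_2 = 5; r_2 = 1; x_3 = 6; y_3 = 4.5; z_3 = 3.5; x_4 = 1; y_4 = 3; z_4 = 3; x_5 = 5.5; y_5 = 2; z_5 = 3.5; x_6 = 4.5; y_6 = 0.5; z_6 = 3; d_6 = 2; h_6 = 2.5; x_7 = 2.5; y_7 = 6; z_7 = 4; d_7 = 1.5; h_7 = 3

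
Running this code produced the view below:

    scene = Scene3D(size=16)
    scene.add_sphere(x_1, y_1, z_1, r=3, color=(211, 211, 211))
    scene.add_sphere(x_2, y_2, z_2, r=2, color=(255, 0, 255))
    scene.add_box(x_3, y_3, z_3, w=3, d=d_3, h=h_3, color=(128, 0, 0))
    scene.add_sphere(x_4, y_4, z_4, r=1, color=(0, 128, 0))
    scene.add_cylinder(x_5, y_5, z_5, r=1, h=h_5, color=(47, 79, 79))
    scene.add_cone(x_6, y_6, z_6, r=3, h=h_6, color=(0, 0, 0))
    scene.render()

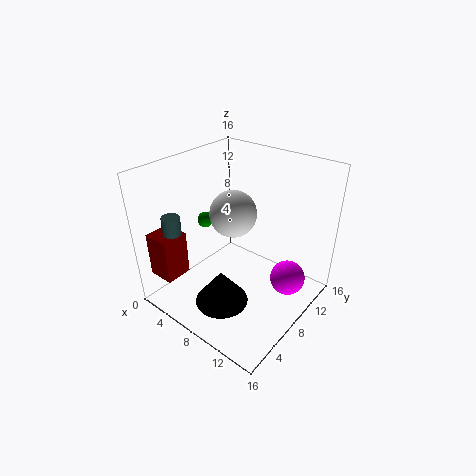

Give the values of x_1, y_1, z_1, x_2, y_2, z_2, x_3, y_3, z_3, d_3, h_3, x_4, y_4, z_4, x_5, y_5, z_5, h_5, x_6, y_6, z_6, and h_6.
x_1 = 4
y_1 = 12
z_1 = 8
x_2 = 13
y_2 = 11
z_2 = 3
x_3 = 1
y_3 = 1
z_3 = 4
d_3 = 3
h_3 = 5
x_4 = 1
y_4 = 10
z_4 = 7
x_5 = 3
y_5 = 3
z_5 = 7
h_5 = 4
x_6 = 8
y_6 = 5
z_6 = 1
h_6 = 4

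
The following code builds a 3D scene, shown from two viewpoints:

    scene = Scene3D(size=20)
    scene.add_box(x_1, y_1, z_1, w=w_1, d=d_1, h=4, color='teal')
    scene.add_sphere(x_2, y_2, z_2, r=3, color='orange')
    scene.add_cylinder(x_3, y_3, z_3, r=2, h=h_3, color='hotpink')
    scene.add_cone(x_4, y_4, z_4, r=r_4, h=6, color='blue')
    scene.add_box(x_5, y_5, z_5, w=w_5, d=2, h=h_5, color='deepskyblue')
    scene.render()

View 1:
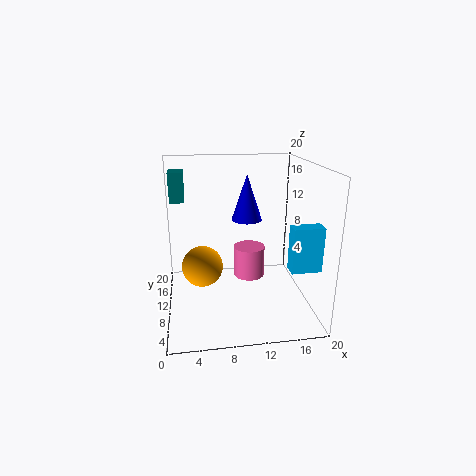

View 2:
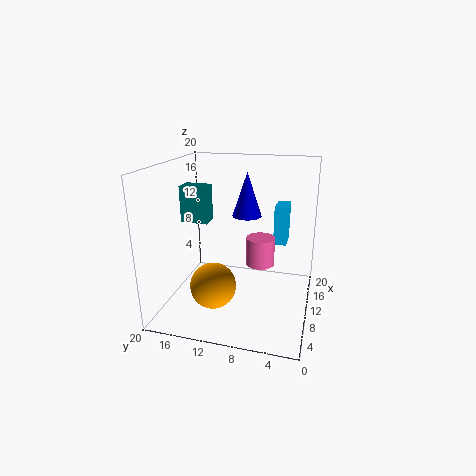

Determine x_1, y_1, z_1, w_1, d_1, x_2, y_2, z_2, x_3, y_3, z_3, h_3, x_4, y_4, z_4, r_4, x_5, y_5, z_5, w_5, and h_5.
x_1 = 1, y_1 = 11, z_1 = 15, w_1 = 2, d_1 = 3, x_2 = 5, y_2 = 12, z_2 = 5, x_3 = 11, y_3 = 7, z_3 = 6, h_3 = 4, x_4 = 11, y_4 = 9, z_4 = 13, r_4 = 2, x_5 = 16, y_5 = 4, z_5 = 7, w_5 = 4, h_5 = 6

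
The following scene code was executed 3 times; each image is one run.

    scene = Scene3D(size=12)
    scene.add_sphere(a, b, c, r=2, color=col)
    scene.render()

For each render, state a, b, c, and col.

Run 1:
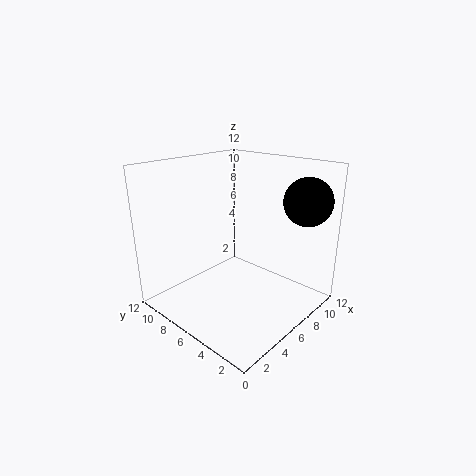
a = 10; b = 2; c = 9; col = 'black'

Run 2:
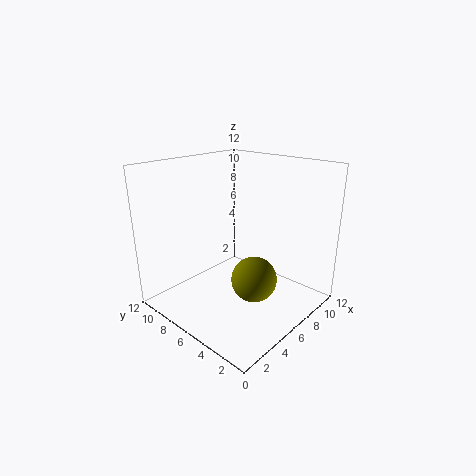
a = 7; b = 5; c = 2; col = 'olive'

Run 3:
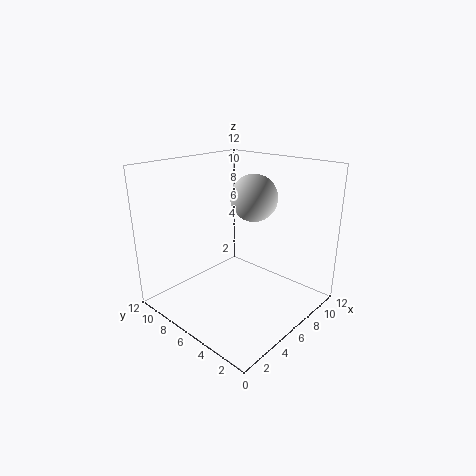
a = 8; b = 6; c = 9; col = 'lightgray'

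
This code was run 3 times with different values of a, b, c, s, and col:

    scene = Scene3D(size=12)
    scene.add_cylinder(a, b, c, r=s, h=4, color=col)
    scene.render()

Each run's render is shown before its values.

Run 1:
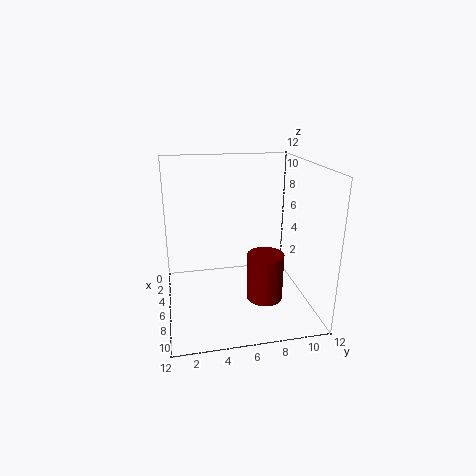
a = 7.5, b = 8, c = 1, s = 1.5, col = 'maroon'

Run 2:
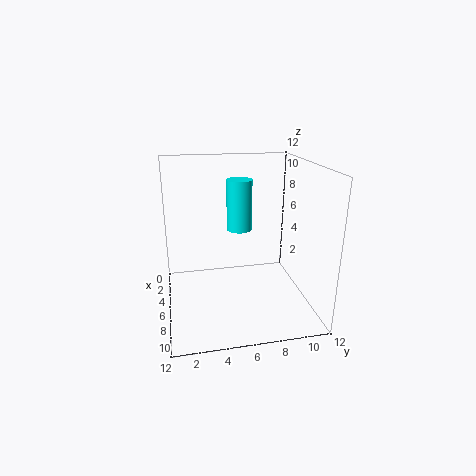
a = 6.5, b = 6, c = 7, s = 1, col = 'cyan'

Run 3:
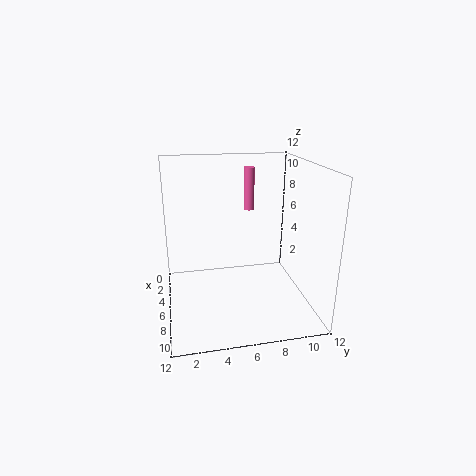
a = 1.5, b = 8, c = 7, s = 0.5, col = 'hotpink'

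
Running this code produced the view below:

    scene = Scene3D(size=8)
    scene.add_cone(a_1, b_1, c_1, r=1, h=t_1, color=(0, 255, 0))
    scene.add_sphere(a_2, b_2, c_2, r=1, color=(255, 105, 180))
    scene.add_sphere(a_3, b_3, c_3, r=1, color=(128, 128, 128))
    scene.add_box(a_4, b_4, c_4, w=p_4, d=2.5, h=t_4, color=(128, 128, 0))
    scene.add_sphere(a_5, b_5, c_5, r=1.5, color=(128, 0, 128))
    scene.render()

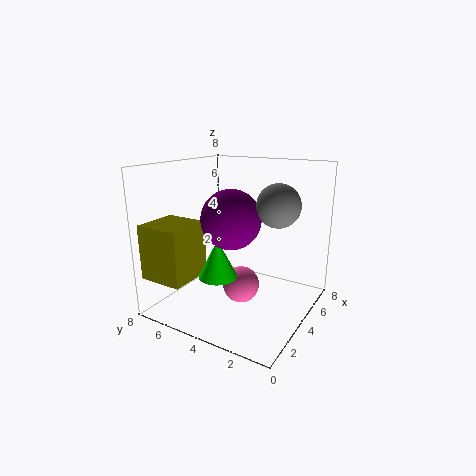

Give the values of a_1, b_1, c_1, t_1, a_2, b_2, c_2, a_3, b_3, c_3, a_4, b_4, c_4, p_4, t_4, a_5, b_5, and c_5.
a_1 = 2
b_1 = 4
c_1 = 2.5
t_1 = 2
a_2 = 3.5
b_2 = 3.5
c_2 = 1.5
a_3 = 2.5
b_3 = 1
c_3 = 6.5
a_4 = 0.5
b_4 = 5.5
c_4 = 2
p_4 = 2.5
t_4 = 3
a_5 = 2.5
b_5 = 3.5
c_5 = 5.5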